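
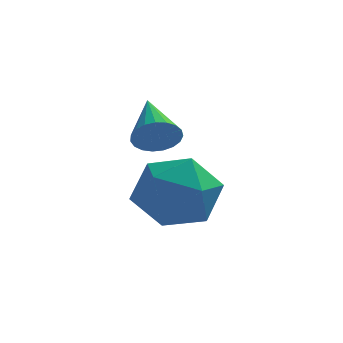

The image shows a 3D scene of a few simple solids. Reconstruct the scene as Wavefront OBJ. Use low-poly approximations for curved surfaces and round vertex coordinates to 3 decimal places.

v -0.746 3.263 -1.425
v -0.162 2.84 -0.575
v -2.198 2.34 -0.885
v -1.614 1.917 -0.035
v -1.878 3 -0.046
v -0.981 3.57 -0.38
v -1.379 1.61 -1.08
v -0.482 2.18 -1.414
v -0.553 1.818 -0.362
v -0.861 2.678 0.277
v -1.499 2.502 -1.737
v -1.807 3.362 -1.098
v -1.504 1.602 1.28
v -1.091 1.523 1.664
v -1.856 2.878 1.92
v -0.977 1.64 1.493
v -0.954 1.751 1.285
v -1.026 1.836 1.076
v -1.181 1.881 0.902
v -1.392 1.877 0.793
v -1.622 1.826 0.769
v -1.832 1.736 0.833
v -1.985 1.623 0.974
v -2.055 1.507 1.168
v -2.03 1.406 1.381
v -1.914 1.34 1.577
v -1.727 1.319 1.721
v -1.502 1.347 1.789
v -1.277 1.419 1.769
f 1 12 6
f 1 6 2
f 1 2 8
f 1 8 11
f 1 11 12
f 2 6 10
f 6 12 5
f 12 11 3
f 11 8 7
f 8 2 9
f 4 10 5
f 4 5 3
f 4 3 7
f 4 7 9
f 4 9 10
f 5 10 6
f 3 5 12
f 7 3 11
f 9 7 8
f 10 9 2
f 14 13 16
f 14 16 15
f 16 13 17
f 16 17 15
f 17 13 18
f 17 18 15
f 18 13 19
f 18 19 15
f 19 13 20
f 19 20 15
f 20 13 21
f 20 21 15
f 21 13 22
f 21 22 15
f 22 13 23
f 22 23 15
f 23 13 24
f 23 24 15
f 24 13 25
f 24 25 15
f 25 13 26
f 25 26 15
f 26 13 27
f 26 27 15
f 27 13 28
f 27 28 15
f 28 13 29
f 28 29 15
f 29 13 14
f 29 14 15



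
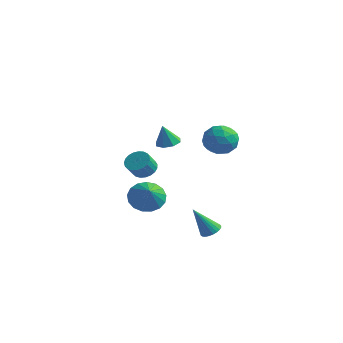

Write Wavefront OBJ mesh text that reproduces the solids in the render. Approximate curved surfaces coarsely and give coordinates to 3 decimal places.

v -3.796 2.603 -0.564
v -3.153 2.374 -0.824
v -3.081 1.707 -0.055
v -3.724 1.937 0.204
v -3.07 2.598 -0.637
v -2.998 1.932 0.132
v -3.112 2.823 -0.438
v -3.04 2.157 0.331
v -3.272 3.01 -0.261
v -3.2 2.344 0.508
v -3.523 3.127 -0.136
v -3.451 2.461 0.633
v -3.821 3.153 -0.085
v -3.749 2.487 0.684
v -4.115 3.084 -0.117
v -4.043 2.418 0.651
v -4.353 2.932 -0.227
v -4.281 2.266 0.542
v -4.496 2.723 -0.395
v -4.424 2.057 0.374
v -4.517 2.493 -0.592
v -4.445 1.827 0.177
v -4.414 2.283 -0.784
v -4.342 1.616 -0.016
v -4.204 2.127 -0.939
v -4.132 1.461 -0.17
v -3.923 2.054 -1.028
v -3.851 1.388 -0.26
v -3.62 2.076 -1.038
v -3.548 1.41 -0.269
v -3.348 2.189 -0.965
v -3.276 1.523 -0.197
v 1.483 2.082 2.807
v 1.858 2.422 3.643
v 2.402 0.798 2.917
v 2.777 1.138 3.753
v 1.846 0.841 3.72
v 1.278 1.635 3.652
v 2.982 1.585 2.908
v 2.414 2.379 2.84
v 2.784 2.115 3.706
v 2.082 1.655 4.208
v 2.178 1.565 2.352
v 1.476 1.105 2.854
v 1.59 2.364 3.215
v 2.67 0.856 3.345
v 2.123 0.681 3.325
v 2.343 0.881 3.817
v 1.249 1.902 3.22
v 1.469 2.102 3.712
v 1.462 1.173 3.757
v 2.791 1.118 2.848
v 3.011 1.318 3.34
v 1.917 2.339 2.743
v 2.137 2.539 3.235
v 2.798 2.047 2.803
v 2.355 2.384 3.744
v 2.895 1.63 3.809
v 3.016 1.892 3.312
v 2.682 2.359 3.272
v 1.942 2.114 4.039
v 2.482 1.359 4.104
v 1.935 1.185 4.084
v 1.601 1.651 4.044
v 2.486 1.933 4.076
v 1.778 1.861 2.456
v 2.318 1.106 2.521
v 2.659 1.569 2.516
v 2.325 2.035 2.476
v 1.365 1.59 2.751
v 1.905 0.836 2.816
v 1.578 0.861 3.288
v 1.244 1.328 3.248
v 1.774 1.287 2.484
v 3.339 -0.539 -1.875
v 3.648 -0.149 -1.576
v 2.781 -1.241 -0.385
v 3.45 -0.041 -1.599
v 3.236 -0.008 -1.664
v 3.037 -0.057 -1.761
v 2.885 -0.178 -1.876
v 2.801 -0.355 -1.99
v 2.8 -0.559 -2.087
v 2.88 -0.761 -2.152
v 3.031 -0.928 -2.175
v 3.228 -1.036 -2.152
v 3.443 -1.069 -2.087
v 3.641 -1.021 -1.989
v 3.794 -0.899 -1.875
v 3.877 -0.723 -1.76
v 3.879 -0.518 -1.663
v 3.798 -0.317 -1.599
v -2.057 0.826 -1.579
v -1.28 0.96 -2.21
v -1.203 0.094 -0.681
v -1.259 1.344 -1.917
v -1.421 1.61 -1.546
v -1.729 1.695 -1.184
v -2.112 1.582 -0.911
v -2.482 1.295 -0.792
v -2.756 0.901 -0.853
v -2.869 0.49 -1.081
v -2.796 0.156 -1.422
v -2.554 -0.025 -1.8
v -2.199 -0.011 -2.127
v -1.81 0.195 -2.328
v -1.479 0.546 -2.358
v -2.338 2.806 1.629
v -1.688 3.01 1.74
v -2.442 2.474 2.851
v -2.038 3.398 1.815
v -2.564 3.439 1.782
v -2.957 3.109 1.659
v -2.988 2.601 1.519
v -2.638 2.213 1.443
v -2.113 2.172 1.477
v -1.719 2.502 1.599
f 2 1 5
f 2 5 3
f 3 5 6
f 3 6 4
f 5 1 7
f 5 7 6
f 6 7 8
f 6 8 4
f 7 1 9
f 7 9 8
f 8 9 10
f 8 10 4
f 9 1 11
f 9 11 10
f 10 11 12
f 10 12 4
f 11 1 13
f 11 13 12
f 12 13 14
f 12 14 4
f 13 1 15
f 13 15 14
f 14 15 16
f 14 16 4
f 15 1 17
f 15 17 16
f 16 17 18
f 16 18 4
f 17 1 19
f 17 19 18
f 18 19 20
f 18 20 4
f 19 1 21
f 19 21 20
f 20 21 22
f 20 22 4
f 21 1 23
f 21 23 22
f 22 23 24
f 22 24 4
f 23 1 25
f 23 25 24
f 24 25 26
f 24 26 4
f 25 1 27
f 25 27 26
f 26 27 28
f 26 28 4
f 27 1 29
f 27 29 28
f 28 29 30
f 28 30 4
f 29 1 31
f 29 31 30
f 30 31 32
f 30 32 4
f 31 1 2
f 31 2 32
f 32 2 3
f 32 3 4
f 33 70 49
f 70 44 73
f 49 73 38
f 70 73 49
f 33 49 45
f 49 38 50
f 45 50 34
f 49 50 45
f 33 45 54
f 45 34 55
f 54 55 40
f 45 55 54
f 33 54 66
f 54 40 69
f 66 69 43
f 54 69 66
f 33 66 70
f 66 43 74
f 70 74 44
f 66 74 70
f 34 50 61
f 50 38 64
f 61 64 42
f 50 64 61
f 38 73 51
f 73 44 72
f 51 72 37
f 73 72 51
f 44 74 71
f 74 43 67
f 71 67 35
f 74 67 71
f 43 69 68
f 69 40 56
f 68 56 39
f 69 56 68
f 40 55 60
f 55 34 57
f 60 57 41
f 55 57 60
f 36 62 48
f 62 42 63
f 48 63 37
f 62 63 48
f 36 48 46
f 48 37 47
f 46 47 35
f 48 47 46
f 36 46 53
f 46 35 52
f 53 52 39
f 46 52 53
f 36 53 58
f 53 39 59
f 58 59 41
f 53 59 58
f 36 58 62
f 58 41 65
f 62 65 42
f 58 65 62
f 37 63 51
f 63 42 64
f 51 64 38
f 63 64 51
f 35 47 71
f 47 37 72
f 71 72 44
f 47 72 71
f 39 52 68
f 52 35 67
f 68 67 43
f 52 67 68
f 41 59 60
f 59 39 56
f 60 56 40
f 59 56 60
f 42 65 61
f 65 41 57
f 61 57 34
f 65 57 61
f 76 75 78
f 76 78 77
f 78 75 79
f 78 79 77
f 79 75 80
f 79 80 77
f 80 75 81
f 80 81 77
f 81 75 82
f 81 82 77
f 82 75 83
f 82 83 77
f 83 75 84
f 83 84 77
f 84 75 85
f 84 85 77
f 85 75 86
f 85 86 77
f 86 75 87
f 86 87 77
f 87 75 88
f 87 88 77
f 88 75 89
f 88 89 77
f 89 75 90
f 89 90 77
f 90 75 91
f 90 91 77
f 91 75 92
f 91 92 77
f 92 75 76
f 92 76 77
f 94 93 96
f 94 96 95
f 96 93 97
f 96 97 95
f 97 93 98
f 97 98 95
f 98 93 99
f 98 99 95
f 99 93 100
f 99 100 95
f 100 93 101
f 100 101 95
f 101 93 102
f 101 102 95
f 102 93 103
f 102 103 95
f 103 93 104
f 103 104 95
f 104 93 105
f 104 105 95
f 105 93 106
f 105 106 95
f 106 93 107
f 106 107 95
f 107 93 94
f 107 94 95
f 109 108 111
f 109 111 110
f 111 108 112
f 111 112 110
f 112 108 113
f 112 113 110
f 113 108 114
f 113 114 110
f 114 108 115
f 114 115 110
f 115 108 116
f 115 116 110
f 116 108 117
f 116 117 110
f 117 108 109
f 117 109 110



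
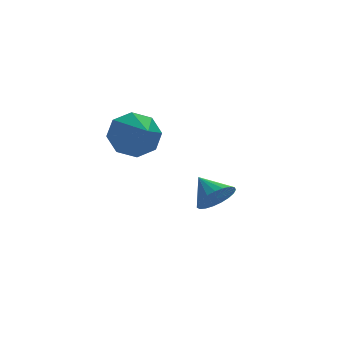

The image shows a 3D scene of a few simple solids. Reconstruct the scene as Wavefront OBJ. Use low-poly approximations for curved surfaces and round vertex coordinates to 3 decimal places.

v -3.268 -1.586 1.177
v -2.564 -1.923 0.46
v -3.272 -3.054 1.863
v -2.21 -1.615 1.122
v -2.476 -1.29 1.816
v -3.206 -1.139 2.136
v -3.972 -1.249 1.894
v -4.326 -1.557 1.233
v -4.06 -1.882 0.538
v -3.33 -2.033 0.218
v 0.709 0.241 -3.385
v 1.156 0.794 -3.92
v 0.371 1.259 -2.615
v 0.818 0.796 -4.072
v 0.461 0.702 -4.104
v 0.147 0.529 -4.012
v -0.069 0.306 -3.812
v -0.151 0.071 -3.538
v -0.085 -0.134 -3.237
v 0.119 -0.274 -2.961
v 0.425 -0.325 -2.759
v 0.78 -0.279 -2.665
v 1.122 -0.142 -2.696
v 1.393 0.06 -2.845
v 1.546 0.294 -3.088
v 1.554 0.519 -3.382
v 1.416 0.696 -3.676
f 2 1 4
f 2 4 3
f 4 1 5
f 4 5 3
f 5 1 6
f 5 6 3
f 6 1 7
f 6 7 3
f 7 1 8
f 7 8 3
f 8 1 9
f 8 9 3
f 9 1 10
f 9 10 3
f 10 1 2
f 10 2 3
f 12 11 14
f 12 14 13
f 14 11 15
f 14 15 13
f 15 11 16
f 15 16 13
f 16 11 17
f 16 17 13
f 17 11 18
f 17 18 13
f 18 11 19
f 18 19 13
f 19 11 20
f 19 20 13
f 20 11 21
f 20 21 13
f 21 11 22
f 21 22 13
f 22 11 23
f 22 23 13
f 23 11 24
f 23 24 13
f 24 11 25
f 24 25 13
f 25 11 26
f 25 26 13
f 26 11 27
f 26 27 13
f 27 11 12
f 27 12 13



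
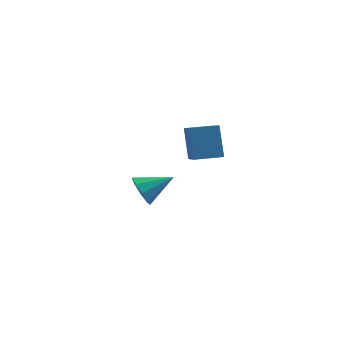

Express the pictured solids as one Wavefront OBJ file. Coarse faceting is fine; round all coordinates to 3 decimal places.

v -3.669 -0.147 -3.683
v -3.207 -0.408 -4.334
v -2.371 0.387 -2.977
v -3.381 0.132 -4.421
v -3.69 0.542 -4.163
v -3.989 0.63 -3.68
v -4.138 0.354 -3.199
v -4.067 -0.156 -2.944
v -3.81 -0.662 -3.034
v -3.486 -0.926 -3.429
v -3.248 -0.826 -3.942
v -0.368 -4.696 0.973
v -0.695 -4.065 2.373
v -0.927 -3.198 0.168
v -1.255 -2.567 1.569
v 0.735 -4.253 1.031
v 0.407 -3.622 2.432
v 0.175 -2.755 0.227
v -0.152 -2.124 1.627
f 2 1 4
f 2 4 3
f 4 1 5
f 4 5 3
f 5 1 6
f 5 6 3
f 6 1 7
f 6 7 3
f 7 1 8
f 7 8 3
f 8 1 9
f 8 9 3
f 9 1 10
f 9 10 3
f 10 1 11
f 10 11 3
f 11 1 2
f 11 2 3
f 13 15 12
f 16 13 12
f 12 15 14
f 14 16 12
f 13 19 15
f 17 13 16
f 17 19 13
f 15 19 14
f 18 16 14
f 14 19 18
f 18 17 16
f 19 17 18



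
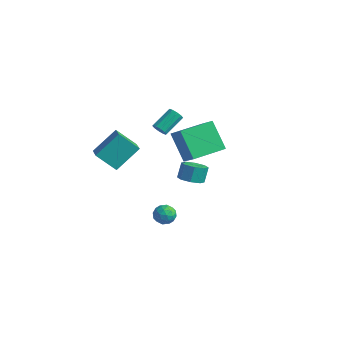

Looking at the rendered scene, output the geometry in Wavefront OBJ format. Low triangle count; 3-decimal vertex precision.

v 0.194 -1.622 1.901
v -1.098 -1.397 3.555
v 0.715 0.47 2.023
v -0.576 0.696 3.677
v 1.316 -1.956 2.823
v 0.025 -1.73 4.477
v 1.838 0.137 2.945
v 0.546 0.362 4.599
v 0.128 -2.741 -2.214
v 0.795 -3.05 -2.264
v -0.175 -3.53 -1.376
v 0.492 -3.839 -1.426
v 0.419 -3.164 -1.14
v 0.606 -2.677 -1.659
v 0.014 -3.903 -1.981
v 0.201 -3.416 -2.5
v 0.724 -3.768 -2.12
v 0.974 -3.311 -1.6
v -0.354 -3.269 -2.04
v -0.104 -2.812 -1.52
v 0.488 -2.826 -2.313
v 0.132 -3.754 -1.327
v 0.089 -3.357 -1.159
v 0.481 -3.539 -1.188
v 0.377 -2.607 -1.957
v 0.769 -2.788 -1.986
v 0.548 -2.856 -1.325
v -0.149 -3.792 -1.654
v 0.243 -3.973 -1.683
v 0.139 -3.041 -2.452
v 0.531 -3.223 -2.481
v 0.072 -3.724 -2.315
v 0.838 -3.43 -2.258
v 0.66 -3.894 -1.765
v 0.379 -3.932 -2.091
v 0.489 -3.645 -2.396
v 0.985 -3.161 -1.952
v 0.807 -3.625 -1.459
v 0.765 -3.229 -1.291
v 0.875 -2.942 -1.596
v 0.944 -3.584 -1.868
v -0.187 -2.955 -2.181
v -0.365 -3.419 -1.688
v -0.255 -3.638 -2.044
v -0.145 -3.351 -2.349
v -0.04 -2.686 -1.875
v -0.218 -3.15 -1.382
v 0.131 -2.935 -1.244
v 0.241 -2.648 -1.549
v -0.324 -2.996 -1.772
v -3.889 3.125 -4.202
v -3.225 3.646 -4.367
v -3.367 4.157 -3.323
v -4.031 3.635 -3.158
v -3.8 3.898 -4.568
v -3.941 4.408 -3.524
v -4.426 3.697 -4.554
v -4.568 4.207 -3.511
v -4.738 3.16 -4.334
v -4.88 3.671 -3.291
v -4.553 2.603 -4.037
v -4.695 3.114 -2.993
v -3.979 2.352 -3.836
v -4.12 2.862 -2.792
v -3.352 2.553 -3.849
v -3.494 3.063 -2.806
v -3.04 3.089 -4.069
v -3.182 3.6 -3.026
v -3.081 -5.465 2.693
v -2.687 -3.996 3.991
v -4.338 -4.526 2.012
v -3.944 -3.057 3.311
v -2.036 -4.823 1.649
v -1.642 -3.354 2.948
v -3.293 -3.884 0.969
v -2.899 -2.415 2.267
v -2.386 -1.038 3.093
v -2.097 -0.809 2.712
v -2.046 0.508 3.547
v -2.334 0.278 3.927
v -2.413 -0.754 2.646
v -2.362 0.563 3.481
v -2.719 -0.809 2.751
v -2.668 0.508 3.585
v -2.897 -0.951 2.986
v -2.846 0.366 3.821
v -2.88 -1.126 3.262
v -2.829 0.191 4.097
v -2.674 -1.268 3.473
v -2.623 0.049 4.308
v -2.358 -1.323 3.539
v -2.307 -0.006 4.374
v -2.052 -1.268 3.435
v -2.001 0.049 4.269
v -1.874 -1.126 3.199
v -1.823 0.191 4.034
v -1.891 -0.951 2.923
v -1.84 0.366 3.758
f 2 4 1
f 5 2 1
f 1 4 3
f 3 5 1
f 2 8 4
f 6 2 5
f 6 8 2
f 4 8 3
f 7 5 3
f 3 8 7
f 7 6 5
f 8 6 7
f 9 46 25
f 46 20 49
f 25 49 14
f 46 49 25
f 9 25 21
f 25 14 26
f 21 26 10
f 25 26 21
f 9 21 30
f 21 10 31
f 30 31 16
f 21 31 30
f 9 30 42
f 30 16 45
f 42 45 19
f 30 45 42
f 9 42 46
f 42 19 50
f 46 50 20
f 42 50 46
f 10 26 37
f 26 14 40
f 37 40 18
f 26 40 37
f 14 49 27
f 49 20 48
f 27 48 13
f 49 48 27
f 20 50 47
f 50 19 43
f 47 43 11
f 50 43 47
f 19 45 44
f 45 16 32
f 44 32 15
f 45 32 44
f 16 31 36
f 31 10 33
f 36 33 17
f 31 33 36
f 12 38 24
f 38 18 39
f 24 39 13
f 38 39 24
f 12 24 22
f 24 13 23
f 22 23 11
f 24 23 22
f 12 22 29
f 22 11 28
f 29 28 15
f 22 28 29
f 12 29 34
f 29 15 35
f 34 35 17
f 29 35 34
f 12 34 38
f 34 17 41
f 38 41 18
f 34 41 38
f 13 39 27
f 39 18 40
f 27 40 14
f 39 40 27
f 11 23 47
f 23 13 48
f 47 48 20
f 23 48 47
f 15 28 44
f 28 11 43
f 44 43 19
f 28 43 44
f 17 35 36
f 35 15 32
f 36 32 16
f 35 32 36
f 18 41 37
f 41 17 33
f 37 33 10
f 41 33 37
f 52 51 55
f 52 55 53
f 53 55 56
f 53 56 54
f 55 51 57
f 55 57 56
f 56 57 58
f 56 58 54
f 57 51 59
f 57 59 58
f 58 59 60
f 58 60 54
f 59 51 61
f 59 61 60
f 60 61 62
f 60 62 54
f 61 51 63
f 61 63 62
f 62 63 64
f 62 64 54
f 63 51 65
f 63 65 64
f 64 65 66
f 64 66 54
f 65 51 67
f 65 67 66
f 66 67 68
f 66 68 54
f 67 51 52
f 67 52 68
f 68 52 53
f 68 53 54
f 70 72 69
f 73 70 69
f 69 72 71
f 71 73 69
f 70 76 72
f 74 70 73
f 74 76 70
f 72 76 71
f 75 73 71
f 71 76 75
f 75 74 73
f 76 74 75
f 78 77 81
f 78 81 79
f 79 81 82
f 79 82 80
f 81 77 83
f 81 83 82
f 82 83 84
f 82 84 80
f 83 77 85
f 83 85 84
f 84 85 86
f 84 86 80
f 85 77 87
f 85 87 86
f 86 87 88
f 86 88 80
f 87 77 89
f 87 89 88
f 88 89 90
f 88 90 80
f 89 77 91
f 89 91 90
f 90 91 92
f 90 92 80
f 91 77 93
f 91 93 92
f 92 93 94
f 92 94 80
f 93 77 95
f 93 95 94
f 94 95 96
f 94 96 80
f 95 77 97
f 95 97 96
f 96 97 98
f 96 98 80
f 97 77 78
f 97 78 98
f 98 78 79
f 98 79 80



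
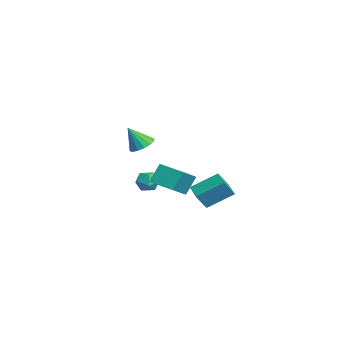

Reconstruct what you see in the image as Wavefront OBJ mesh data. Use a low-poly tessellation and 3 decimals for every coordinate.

v 3.062 3.487 -3.945
v 3.374 2.856 -2.974
v 3.194 4.91 -3.062
v 3.506 4.279 -2.091
v 4.034 3.561 -4.209
v 4.346 2.93 -3.238
v 4.166 4.984 -3.326
v 4.478 4.353 -2.355
v 1.132 1.945 -3.741
v 2.537 0.949 -2.743
v 0.81 2.557 -2.676
v 2.215 1.561 -1.678
v 2.065 2.959 -4.042
v 3.47 1.963 -3.044
v 1.743 3.571 -2.977
v 3.148 2.575 -1.979
v -3.472 1.846 -2.519
v -3.059 1.244 -2.822
v -3.628 1.094 -1.241
v -2.78 1.486 -2.646
v -2.687 1.824 -2.435
v -2.804 2.168 -2.247
v -3.1 2.425 -2.132
v -3.495 2.528 -2.12
v -3.885 2.447 -2.215
v -4.164 2.205 -2.392
v -4.257 1.867 -2.602
v -4.14 1.523 -2.79
v -3.844 1.266 -2.905
v -3.448 1.164 -2.917
v -0.35 1.802 -3.34
v 0.263 1.974 -3.688
v -0.463 0.846 -4.012
v 0.15 1.018 -4.36
v 0.174 0.804 -3.667
v 0.244 1.395 -3.252
v -0.444 1.425 -4.448
v -0.374 2.016 -4.033
v 0.205 1.741 -4.373
v 0.587 1.357 -3.89
v -0.787 1.463 -3.81
v -0.405 1.079 -3.327
f 2 4 1
f 5 2 1
f 1 4 3
f 3 5 1
f 2 8 4
f 6 2 5
f 6 8 2
f 4 8 3
f 7 5 3
f 3 8 7
f 7 6 5
f 8 6 7
f 10 12 9
f 13 10 9
f 9 12 11
f 11 13 9
f 10 16 12
f 14 10 13
f 14 16 10
f 12 16 11
f 15 13 11
f 11 16 15
f 15 14 13
f 16 14 15
f 18 17 20
f 18 20 19
f 20 17 21
f 20 21 19
f 21 17 22
f 21 22 19
f 22 17 23
f 22 23 19
f 23 17 24
f 23 24 19
f 24 17 25
f 24 25 19
f 25 17 26
f 25 26 19
f 26 17 27
f 26 27 19
f 27 17 28
f 27 28 19
f 28 17 29
f 28 29 19
f 29 17 30
f 29 30 19
f 30 17 18
f 30 18 19
f 31 42 36
f 31 36 32
f 31 32 38
f 31 38 41
f 31 41 42
f 32 36 40
f 36 42 35
f 42 41 33
f 41 38 37
f 38 32 39
f 34 40 35
f 34 35 33
f 34 33 37
f 34 37 39
f 34 39 40
f 35 40 36
f 33 35 42
f 37 33 41
f 39 37 38
f 40 39 32



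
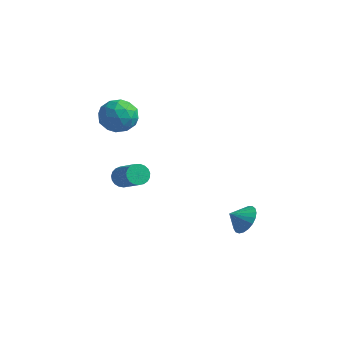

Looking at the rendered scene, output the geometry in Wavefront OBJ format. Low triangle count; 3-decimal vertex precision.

v -3.601 -0.709 2.82
v -2.876 -1.536 3.238
v -4.744 -2.064 2.122
v -4.019 -2.891 2.54
v -4.649 -2.231 3.283
v -3.943 -1.394 3.715
v -3.677 -2.206 1.645
v -2.971 -1.369 2.077
v -2.922 -2.462 2.512
v -3.523 -2.477 3.525
v -4.097 -1.123 1.835
v -4.698 -1.138 2.848
v -3.138 -1.004 3.091
v -4.482 -2.596 2.269
v -4.853 -2.208 2.706
v -4.426 -2.695 2.952
v -3.765 -0.92 3.371
v -3.339 -1.406 3.617
v -4.381 -1.814 3.643
v -4.281 -2.194 1.743
v -3.855 -2.68 1.989
v -3.194 -0.905 2.408
v -2.767 -1.392 2.654
v -3.239 -1.786 1.717
v -2.739 -2.034 2.909
v -3.411 -2.831 2.499
v -3.21 -2.428 1.973
v -2.795 -1.936 2.227
v -3.092 -2.043 3.505
v -3.764 -2.84 3.094
v -4.135 -2.451 3.531
v -3.72 -1.959 3.785
v -3.12 -2.587 3.078
v -3.856 -0.76 2.266
v -4.528 -1.557 1.855
v -3.9 -1.641 1.575
v -3.485 -1.149 1.829
v -4.209 -0.769 2.861
v -4.881 -1.566 2.451
v -4.825 -1.664 3.133
v -4.41 -1.172 3.387
v -4.5 -1.013 2.282
v -3.428 -1.938 -1.884
v -3.024 -1.454 -2.212
v -1.529 -2.019 -1.203
v -1.932 -2.502 -0.876
v -3.124 -1.303 -1.979
v -1.629 -1.867 -0.97
v -3.276 -1.261 -1.73
v -1.781 -1.826 -0.721
v -3.455 -1.337 -1.507
v -1.96 -1.901 -0.499
v -3.629 -1.516 -1.35
v -2.134 -2.08 -0.341
v -3.768 -1.768 -1.285
v -2.273 -2.333 -0.276
v -3.848 -2.05 -1.324
v -2.353 -2.614 -0.315
v -3.856 -2.312 -1.459
v -2.361 -2.876 -0.45
v -3.789 -2.509 -1.668
v -2.294 -3.074 -0.659
v -3.66 -2.608 -1.915
v -2.165 -3.172 -0.906
v -3.491 -2.591 -2.156
v -1.996 -3.155 -1.147
v -3.311 -2.461 -2.35
v -1.815 -3.025 -1.341
v -3.151 -2.24 -2.464
v -1.655 -2.804 -1.455
v -3.038 -1.967 -2.478
v -1.543 -2.532 -1.469
v -2.994 -1.689 -2.389
v -1.498 -2.254 -1.38
v 3.211 0.085 -3.77
v 3.859 0.209 -3.046
v 2.669 -0.585 -3.17
v 3.586 0.501 -2.966
v 3.248 0.721 -3.026
v 2.904 0.831 -3.214
v 2.613 0.812 -3.499
v 2.425 0.667 -3.83
v 2.373 0.422 -4.151
v 2.466 0.118 -4.406
v 2.688 -0.192 -4.551
v 3 -0.454 -4.561
v 3.349 -0.622 -4.434
v 3.674 -0.669 -4.193
v 3.918 -0.585 -3.878
v 4.041 -0.385 -3.545
v 4.02 -0.104 -3.25
f 1 38 17
f 38 12 41
f 17 41 6
f 38 41 17
f 1 17 13
f 17 6 18
f 13 18 2
f 17 18 13
f 1 13 22
f 13 2 23
f 22 23 8
f 13 23 22
f 1 22 34
f 22 8 37
f 34 37 11
f 22 37 34
f 1 34 38
f 34 11 42
f 38 42 12
f 34 42 38
f 2 18 29
f 18 6 32
f 29 32 10
f 18 32 29
f 6 41 19
f 41 12 40
f 19 40 5
f 41 40 19
f 12 42 39
f 42 11 35
f 39 35 3
f 42 35 39
f 11 37 36
f 37 8 24
f 36 24 7
f 37 24 36
f 8 23 28
f 23 2 25
f 28 25 9
f 23 25 28
f 4 30 16
f 30 10 31
f 16 31 5
f 30 31 16
f 4 16 14
f 16 5 15
f 14 15 3
f 16 15 14
f 4 14 21
f 14 3 20
f 21 20 7
f 14 20 21
f 4 21 26
f 21 7 27
f 26 27 9
f 21 27 26
f 4 26 30
f 26 9 33
f 30 33 10
f 26 33 30
f 5 31 19
f 31 10 32
f 19 32 6
f 31 32 19
f 3 15 39
f 15 5 40
f 39 40 12
f 15 40 39
f 7 20 36
f 20 3 35
f 36 35 11
f 20 35 36
f 9 27 28
f 27 7 24
f 28 24 8
f 27 24 28
f 10 33 29
f 33 9 25
f 29 25 2
f 33 25 29
f 44 43 47
f 44 47 45
f 45 47 48
f 45 48 46
f 47 43 49
f 47 49 48
f 48 49 50
f 48 50 46
f 49 43 51
f 49 51 50
f 50 51 52
f 50 52 46
f 51 43 53
f 51 53 52
f 52 53 54
f 52 54 46
f 53 43 55
f 53 55 54
f 54 55 56
f 54 56 46
f 55 43 57
f 55 57 56
f 56 57 58
f 56 58 46
f 57 43 59
f 57 59 58
f 58 59 60
f 58 60 46
f 59 43 61
f 59 61 60
f 60 61 62
f 60 62 46
f 61 43 63
f 61 63 62
f 62 63 64
f 62 64 46
f 63 43 65
f 63 65 64
f 64 65 66
f 64 66 46
f 65 43 67
f 65 67 66
f 66 67 68
f 66 68 46
f 67 43 69
f 67 69 68
f 68 69 70
f 68 70 46
f 69 43 71
f 69 71 70
f 70 71 72
f 70 72 46
f 71 43 73
f 71 73 72
f 72 73 74
f 72 74 46
f 73 43 44
f 73 44 74
f 74 44 45
f 74 45 46
f 76 75 78
f 76 78 77
f 78 75 79
f 78 79 77
f 79 75 80
f 79 80 77
f 80 75 81
f 80 81 77
f 81 75 82
f 81 82 77
f 82 75 83
f 82 83 77
f 83 75 84
f 83 84 77
f 84 75 85
f 84 85 77
f 85 75 86
f 85 86 77
f 86 75 87
f 86 87 77
f 87 75 88
f 87 88 77
f 88 75 89
f 88 89 77
f 89 75 90
f 89 90 77
f 90 75 91
f 90 91 77
f 91 75 76
f 91 76 77



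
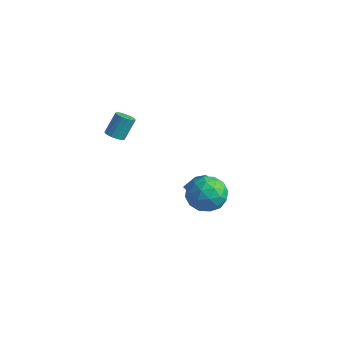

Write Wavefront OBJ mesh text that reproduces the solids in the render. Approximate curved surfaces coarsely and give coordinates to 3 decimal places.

v 0.771 3.413 -3.649
v -0.111 3.145 -2.804
v 0.812 4.238 -3.344
v -0.07 3.97 -2.5
v 1.91 2.97 -2.6
v 1.028 2.702 -1.756
v 1.951 3.795 -2.296
v 1.069 3.527 -1.451
v 1.538 2.784 -0.864
v 2.583 3.105 -0.91
v 1.877 1.515 -2.05
v 2.922 1.836 -2.096
v 2.536 1.359 -1.191
v 2.326 2.143 -0.458
v 2.134 2.477 -2.502
v 1.924 3.261 -1.769
v 2.95 2.916 -1.922
v 3.199 2.225 -1.112
v 1.261 2.395 -1.848
v 1.51 1.704 -1.038
v 2.031 3.056 -0.783
v 2.429 1.564 -2.177
v 2.203 1.284 -1.645
v 2.816 1.473 -1.672
v 1.88 2.49 -0.517
v 2.494 2.68 -0.544
v 2.466 1.653 -0.709
v 1.966 1.94 -2.416
v 2.58 2.13 -2.443
v 1.644 3.147 -1.288
v 2.257 3.336 -1.315
v 1.994 2.967 -2.251
v 2.861 3.134 -1.405
v 3.06 2.388 -2.102
v 2.597 2.764 -2.341
v 2.474 3.225 -1.91
v 3.007 2.728 -0.929
v 3.206 1.982 -1.626
v 2.979 1.701 -1.094
v 2.856 2.162 -0.663
v 3.223 2.616 -1.524
v 1.254 2.638 -1.334
v 1.453 1.892 -2.031
v 1.604 2.458 -2.297
v 1.481 2.919 -1.866
v 1.4 2.232 -0.858
v 1.599 1.486 -1.555
v 1.986 1.395 -1.05
v 1.863 1.856 -0.619
v 1.237 2.004 -1.436
v -0.686 -0.86 2.952
v -0.292 -1.139 3.115
v -0.24 -0.459 4.151
v -0.634 -0.18 3.988
v -0.191 -0.971 3
v -0.139 -0.292 4.036
v -0.188 -0.782 2.876
v -0.136 -0.102 3.912
v -0.284 -0.607 2.766
v -0.232 0.072 3.802
v -0.459 -0.483 2.694
v -0.407 0.196 3.73
v -0.68 -0.434 2.672
v -0.628 0.246 3.708
v -0.901 -0.468 2.706
v -0.849 0.211 3.742
v -1.08 -0.581 2.789
v -1.028 0.099 3.825
v -1.181 -0.748 2.904
v -1.129 -0.069 3.94
v -1.184 -0.938 3.028
v -1.132 -0.258 4.064
v -1.088 -1.112 3.138
v -1.036 -0.433 4.174
v -0.913 -1.236 3.21
v -0.861 -0.557 4.246
v -0.692 -1.286 3.232
v -0.64 -0.606 4.268
v -0.471 -1.251 3.198
v -0.419 -0.572 4.234
f 2 4 1
f 5 2 1
f 1 4 3
f 3 5 1
f 2 8 4
f 6 2 5
f 6 8 2
f 4 8 3
f 7 5 3
f 3 8 7
f 7 6 5
f 8 6 7
f 9 46 25
f 46 20 49
f 25 49 14
f 46 49 25
f 9 25 21
f 25 14 26
f 21 26 10
f 25 26 21
f 9 21 30
f 21 10 31
f 30 31 16
f 21 31 30
f 9 30 42
f 30 16 45
f 42 45 19
f 30 45 42
f 9 42 46
f 42 19 50
f 46 50 20
f 42 50 46
f 10 26 37
f 26 14 40
f 37 40 18
f 26 40 37
f 14 49 27
f 49 20 48
f 27 48 13
f 49 48 27
f 20 50 47
f 50 19 43
f 47 43 11
f 50 43 47
f 19 45 44
f 45 16 32
f 44 32 15
f 45 32 44
f 16 31 36
f 31 10 33
f 36 33 17
f 31 33 36
f 12 38 24
f 38 18 39
f 24 39 13
f 38 39 24
f 12 24 22
f 24 13 23
f 22 23 11
f 24 23 22
f 12 22 29
f 22 11 28
f 29 28 15
f 22 28 29
f 12 29 34
f 29 15 35
f 34 35 17
f 29 35 34
f 12 34 38
f 34 17 41
f 38 41 18
f 34 41 38
f 13 39 27
f 39 18 40
f 27 40 14
f 39 40 27
f 11 23 47
f 23 13 48
f 47 48 20
f 23 48 47
f 15 28 44
f 28 11 43
f 44 43 19
f 28 43 44
f 17 35 36
f 35 15 32
f 36 32 16
f 35 32 36
f 18 41 37
f 41 17 33
f 37 33 10
f 41 33 37
f 52 51 55
f 52 55 53
f 53 55 56
f 53 56 54
f 55 51 57
f 55 57 56
f 56 57 58
f 56 58 54
f 57 51 59
f 57 59 58
f 58 59 60
f 58 60 54
f 59 51 61
f 59 61 60
f 60 61 62
f 60 62 54
f 61 51 63
f 61 63 62
f 62 63 64
f 62 64 54
f 63 51 65
f 63 65 64
f 64 65 66
f 64 66 54
f 65 51 67
f 65 67 66
f 66 67 68
f 66 68 54
f 67 51 69
f 67 69 68
f 68 69 70
f 68 70 54
f 69 51 71
f 69 71 70
f 70 71 72
f 70 72 54
f 71 51 73
f 71 73 72
f 72 73 74
f 72 74 54
f 73 51 75
f 73 75 74
f 74 75 76
f 74 76 54
f 75 51 77
f 75 77 76
f 76 77 78
f 76 78 54
f 77 51 79
f 77 79 78
f 78 79 80
f 78 80 54
f 79 51 52
f 79 52 80
f 80 52 53
f 80 53 54



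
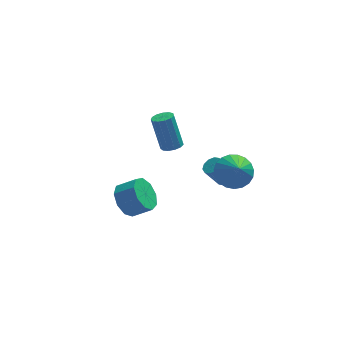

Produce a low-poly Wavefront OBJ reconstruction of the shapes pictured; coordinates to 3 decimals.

v -0.906 3.322 -1.279
v -0.32 3.517 -1.219
v -0.729 4.173 0.658
v -1.314 3.978 0.599
v -0.5 3.785 -1.352
v -0.909 4.441 0.525
v -0.809 3.907 -1.462
v -1.217 4.562 0.416
v -1.148 3.842 -1.513
v -1.557 4.498 0.364
v -1.411 3.613 -1.49
v -1.819 4.269 0.387
v -1.513 3.291 -1.4
v -1.921 3.947 0.477
v -1.422 2.979 -1.271
v -1.831 3.635 0.606
v -1.168 2.776 -1.145
v -1.576 3.432 0.732
v -0.83 2.747 -1.061
v -1.238 3.402 0.816
v -0.516 2.9 -1.046
v -0.925 3.555 0.831
v -0.326 3.187 -1.105
v -0.735 3.842 0.772
v 1.223 -2.992 2.332
v 1.882 -2.388 2.758
v 1.337 -3.848 3.368
v 1.527 -2.249 2.912
v 1.119 -2.238 2.965
v 0.729 -2.358 2.91
v 0.424 -2.587 2.754
v 0.258 -2.886 2.525
v 0.258 -3.203 2.263
v 0.426 -3.484 2.012
v 0.731 -3.679 1.817
v 1.121 -3.756 1.711
v 1.529 -3.701 1.712
v 1.884 -3.522 1.82
v 2.125 -3.253 2.017
v 2.21 -2.938 2.268
v 2.124 -2.632 2.53
v -3.934 -2.04 -0.206
v -3.404 -2.201 -1.015
v -2.457 -2.46 -0.343
v -2.986 -2.3 0.466
v -3.357 -1.557 -0.833
v -2.409 -1.816 -0.162
v -3.579 -1.14 -0.358
v -2.631 -1.399 0.313
v -3.967 -1.144 0.188
v -3.02 -1.403 0.86
v -4.34 -1.567 0.55
v -3.392 -1.827 1.222
v -4.523 -2.212 0.559
v -3.575 -2.472 1.23
v -4.43 -2.777 0.209
v -3.482 -3.036 0.881
v -4.105 -2.997 -0.334
v -3.157 -3.256 0.337
v -3.7 -2.769 -0.818
v -2.752 -3.029 -0.146
v 1.81 2.405 -3.434
v 2.296 2.331 -3.108
v 1.536 2.321 -1.98
v 1.05 2.395 -2.306
v 2.237 2.689 -3.144
v 1.478 2.679 -2.016
v 2.016 2.939 -3.291
v 1.257 2.929 -2.162
v 1.716 2.984 -3.493
v 0.956 2.975 -2.364
v 1.451 2.809 -3.672
v 0.692 2.799 -2.544
v 1.324 2.479 -3.76
v 0.564 2.469 -2.632
v 1.382 2.121 -3.724
v 0.623 2.111 -2.596
v 1.603 1.871 -3.578
v 0.844 1.861 -2.449
v 1.904 1.825 -3.376
v 1.144 1.816 -2.247
v 2.168 2.001 -3.196
v 1.409 1.991 -2.068
f 2 1 5
f 2 5 3
f 3 5 6
f 3 6 4
f 5 1 7
f 5 7 6
f 6 7 8
f 6 8 4
f 7 1 9
f 7 9 8
f 8 9 10
f 8 10 4
f 9 1 11
f 9 11 10
f 10 11 12
f 10 12 4
f 11 1 13
f 11 13 12
f 12 13 14
f 12 14 4
f 13 1 15
f 13 15 14
f 14 15 16
f 14 16 4
f 15 1 17
f 15 17 16
f 16 17 18
f 16 18 4
f 17 1 19
f 17 19 18
f 18 19 20
f 18 20 4
f 19 1 21
f 19 21 20
f 20 21 22
f 20 22 4
f 21 1 23
f 21 23 22
f 22 23 24
f 22 24 4
f 23 1 2
f 23 2 24
f 24 2 3
f 24 3 4
f 26 25 28
f 26 28 27
f 28 25 29
f 28 29 27
f 29 25 30
f 29 30 27
f 30 25 31
f 30 31 27
f 31 25 32
f 31 32 27
f 32 25 33
f 32 33 27
f 33 25 34
f 33 34 27
f 34 25 35
f 34 35 27
f 35 25 36
f 35 36 27
f 36 25 37
f 36 37 27
f 37 25 38
f 37 38 27
f 38 25 39
f 38 39 27
f 39 25 40
f 39 40 27
f 40 25 41
f 40 41 27
f 41 25 26
f 41 26 27
f 43 42 46
f 43 46 44
f 44 46 47
f 44 47 45
f 46 42 48
f 46 48 47
f 47 48 49
f 47 49 45
f 48 42 50
f 48 50 49
f 49 50 51
f 49 51 45
f 50 42 52
f 50 52 51
f 51 52 53
f 51 53 45
f 52 42 54
f 52 54 53
f 53 54 55
f 53 55 45
f 54 42 56
f 54 56 55
f 55 56 57
f 55 57 45
f 56 42 58
f 56 58 57
f 57 58 59
f 57 59 45
f 58 42 60
f 58 60 59
f 59 60 61
f 59 61 45
f 60 42 43
f 60 43 61
f 61 43 44
f 61 44 45
f 63 62 66
f 63 66 64
f 64 66 67
f 64 67 65
f 66 62 68
f 66 68 67
f 67 68 69
f 67 69 65
f 68 62 70
f 68 70 69
f 69 70 71
f 69 71 65
f 70 62 72
f 70 72 71
f 71 72 73
f 71 73 65
f 72 62 74
f 72 74 73
f 73 74 75
f 73 75 65
f 74 62 76
f 74 76 75
f 75 76 77
f 75 77 65
f 76 62 78
f 76 78 77
f 77 78 79
f 77 79 65
f 78 62 80
f 78 80 79
f 79 80 81
f 79 81 65
f 80 62 82
f 80 82 81
f 81 82 83
f 81 83 65
f 82 62 63
f 82 63 83
f 83 63 64
f 83 64 65



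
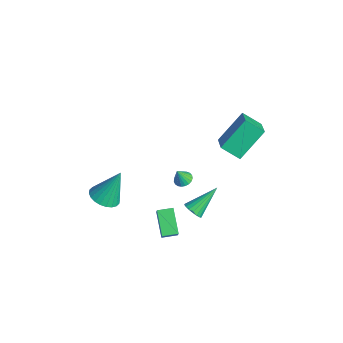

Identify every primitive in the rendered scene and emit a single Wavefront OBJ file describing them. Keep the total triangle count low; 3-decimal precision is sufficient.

v 0.471 -0.813 -3.181
v -0.814 -0.57 -2.26
v 0.677 0.041 -3.118
v -0.608 0.283 -2.197
v 1.128 -1.043 -2.203
v -0.157 -0.801 -1.282
v 1.334 -0.19 -2.14
v 0.049 0.053 -1.219
v -0.707 1.52 -2.99
v -0.128 1.471 -2.776
v -1.013 3.08 -1.81
v -0.099 1.641 -2.992
v -0.191 1.786 -3.208
v -0.385 1.879 -3.381
v -0.643 1.9 -3.476
v -0.914 1.847 -3.475
v -1.144 1.728 -3.378
v -1.287 1.569 -3.205
v -1.316 1.4 -2.989
v -1.224 1.254 -2.773
v -1.029 1.162 -2.6
v -0.771 1.14 -2.505
v -0.501 1.194 -2.506
v -0.271 1.312 -2.602
v -0.594 2.887 3.147
v -0.921 4.414 4.611
v 0.065 3.701 2.446
v -0.262 5.228 3.909
v 0.622 2.492 3.831
v 0.295 4.019 5.294
v 1.281 3.306 3.129
v 0.954 4.833 4.593
v -3.303 2.062 -2.933
v -3.032 2.51 -2.762
v -3.277 1.678 -1.967
v -3.25 2.571 -2.732
v -3.478 2.545 -2.736
v -3.674 2.435 -2.775
v -3.807 2.261 -2.84
v -3.853 2.053 -2.922
v -3.803 1.846 -3.006
v -3.667 1.676 -3.077
v -3.468 1.573 -3.123
v -3.24 1.555 -3.137
v -3.023 1.625 -3.115
v -2.855 1.77 -3.061
v -2.764 1.966 -2.986
v -2.766 2.178 -2.901
v -2.861 2.37 -2.822
v -2.52 -2.88 -1.575
v -1.723 -2.5 -1.796
v -2.44 -1.94 0.335
v -1.952 -2.252 -1.908
v -2.267 -2.1 -1.969
v -2.62 -2.067 -1.971
v -2.958 -2.157 -1.912
v -3.23 -2.358 -1.802
v -3.394 -2.638 -1.657
v -3.424 -2.955 -1.5
v -3.317 -3.26 -1.354
v -3.089 -3.508 -1.242
v -2.774 -3.66 -1.18
v -2.421 -3.693 -1.179
v -2.082 -3.603 -1.238
v -1.811 -3.402 -1.348
v -1.647 -3.122 -1.492
v -1.616 -2.806 -1.65
f 2 4 1
f 5 2 1
f 1 4 3
f 3 5 1
f 2 8 4
f 6 2 5
f 6 8 2
f 4 8 3
f 7 5 3
f 3 8 7
f 7 6 5
f 8 6 7
f 10 9 12
f 10 12 11
f 12 9 13
f 12 13 11
f 13 9 14
f 13 14 11
f 14 9 15
f 14 15 11
f 15 9 16
f 15 16 11
f 16 9 17
f 16 17 11
f 17 9 18
f 17 18 11
f 18 9 19
f 18 19 11
f 19 9 20
f 19 20 11
f 20 9 21
f 20 21 11
f 21 9 22
f 21 22 11
f 22 9 23
f 22 23 11
f 23 9 24
f 23 24 11
f 24 9 10
f 24 10 11
f 26 28 25
f 29 26 25
f 25 28 27
f 27 29 25
f 26 32 28
f 30 26 29
f 30 32 26
f 28 32 27
f 31 29 27
f 27 32 31
f 31 30 29
f 32 30 31
f 34 33 36
f 34 36 35
f 36 33 37
f 36 37 35
f 37 33 38
f 37 38 35
f 38 33 39
f 38 39 35
f 39 33 40
f 39 40 35
f 40 33 41
f 40 41 35
f 41 33 42
f 41 42 35
f 42 33 43
f 42 43 35
f 43 33 44
f 43 44 35
f 44 33 45
f 44 45 35
f 45 33 46
f 45 46 35
f 46 33 47
f 46 47 35
f 47 33 48
f 47 48 35
f 48 33 49
f 48 49 35
f 49 33 34
f 49 34 35
f 51 50 53
f 51 53 52
f 53 50 54
f 53 54 52
f 54 50 55
f 54 55 52
f 55 50 56
f 55 56 52
f 56 50 57
f 56 57 52
f 57 50 58
f 57 58 52
f 58 50 59
f 58 59 52
f 59 50 60
f 59 60 52
f 60 50 61
f 60 61 52
f 61 50 62
f 61 62 52
f 62 50 63
f 62 63 52
f 63 50 64
f 63 64 52
f 64 50 65
f 64 65 52
f 65 50 66
f 65 66 52
f 66 50 67
f 66 67 52
f 67 50 51
f 67 51 52



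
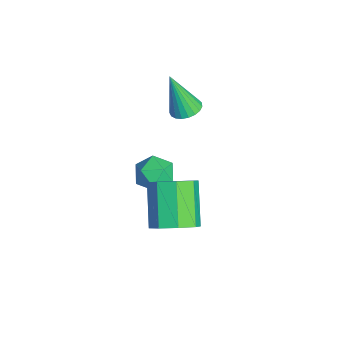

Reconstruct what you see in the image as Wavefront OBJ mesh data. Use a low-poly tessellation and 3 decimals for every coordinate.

v -3.534 -2.131 0.342
v -2.842 -2.13 0.445
v -3.826 -2.749 2.318
v -2.915 -1.858 0.519
v -3.095 -1.633 0.563
v -3.351 -1.495 0.569
v -3.638 -1.466 0.535
v -3.908 -1.552 0.468
v -4.113 -1.739 0.38
v -4.218 -1.993 0.285
v -4.205 -2.271 0.2
v -4.076 -2.525 0.139
v -3.853 -2.711 0.114
v -3.575 -2.796 0.128
v -3.29 -2.766 0.18
v -3.048 -2.627 0.259
v -2.889 -2.402 0.353
v -2.705 -3.171 -2.841
v -2.267 -3.669 -3.515
v -4.033 -3.331 -3.585
v -3.595 -3.829 -4.259
v -3.7 -4.195 -3.393
v -2.878 -4.097 -2.933
v -3.422 -2.903 -4.167
v -2.6 -2.805 -3.707
v -2.71 -3.504 -4.335
v -2.882 -4.302 -3.857
v -3.418 -2.698 -3.243
v -3.59 -3.496 -2.765
v 1.189 -3.332 -2.418
v 1.698 -2.59 -1.937
v 0.16 -2.427 -0.561
v -0.349 -3.168 -1.042
v 1.227 -2.316 -2.496
v -0.31 -2.152 -1.12
v 0.734 -2.636 -3.009
v -0.804 -2.472 -1.633
v 0.507 -3.364 -3.176
v -1.031 -3.201 -1.8
v 0.68 -4.073 -2.899
v -0.858 -3.91 -1.523
v 1.15 -4.348 -2.34
v -0.387 -4.184 -0.964
v 1.644 -4.028 -1.827
v 0.106 -3.864 -0.451
v 1.871 -3.299 -1.66
v 0.333 -3.136 -0.284
f 2 1 4
f 2 4 3
f 4 1 5
f 4 5 3
f 5 1 6
f 5 6 3
f 6 1 7
f 6 7 3
f 7 1 8
f 7 8 3
f 8 1 9
f 8 9 3
f 9 1 10
f 9 10 3
f 10 1 11
f 10 11 3
f 11 1 12
f 11 12 3
f 12 1 13
f 12 13 3
f 13 1 14
f 13 14 3
f 14 1 15
f 14 15 3
f 15 1 16
f 15 16 3
f 16 1 17
f 16 17 3
f 17 1 2
f 17 2 3
f 18 29 23
f 18 23 19
f 18 19 25
f 18 25 28
f 18 28 29
f 19 23 27
f 23 29 22
f 29 28 20
f 28 25 24
f 25 19 26
f 21 27 22
f 21 22 20
f 21 20 24
f 21 24 26
f 21 26 27
f 22 27 23
f 20 22 29
f 24 20 28
f 26 24 25
f 27 26 19
f 31 30 34
f 31 34 32
f 32 34 35
f 32 35 33
f 34 30 36
f 34 36 35
f 35 36 37
f 35 37 33
f 36 30 38
f 36 38 37
f 37 38 39
f 37 39 33
f 38 30 40
f 38 40 39
f 39 40 41
f 39 41 33
f 40 30 42
f 40 42 41
f 41 42 43
f 41 43 33
f 42 30 44
f 42 44 43
f 43 44 45
f 43 45 33
f 44 30 46
f 44 46 45
f 45 46 47
f 45 47 33
f 46 30 31
f 46 31 47
f 47 31 32
f 47 32 33



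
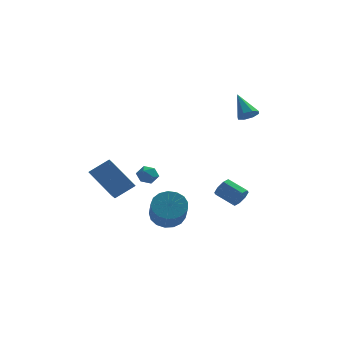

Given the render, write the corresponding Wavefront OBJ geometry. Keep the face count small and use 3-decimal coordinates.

v 3.325 0.628 -4.015
v 3.679 0.673 -3.425
v 2.61 1.337 -2.834
v 2.255 1.292 -3.425
v 3.761 1.087 -3.742
v 2.692 1.751 -3.152
v 3.587 1.233 -4.219
v 2.518 1.896 -3.629
v 3.26 1.024 -4.577
v 2.191 1.687 -3.987
v 2.97 0.583 -4.606
v 1.901 1.247 -4.015
v 2.888 0.169 -4.288
v 1.819 0.833 -3.698
v 3.062 0.024 -3.811
v 1.993 0.687 -3.221
v 3.389 0.233 -3.453
v 2.32 0.896 -2.863
v -0.789 -0.931 -4.608
v 0.223 -0.724 -4.491
v 0.361 -2.142 -3.174
v -0.651 -2.349 -3.292
v 0.002 -0.432 -4.154
v 0.14 -1.85 -2.837
v -0.4 -0.255 -3.92
v -0.262 -1.673 -2.604
v -0.892 -0.232 -3.845
v -0.754 -1.65 -2.528
v -1.36 -0.37 -3.944
v -1.222 -1.788 -2.628
v -1.697 -0.636 -4.195
v -1.559 -2.054 -2.879
v -1.826 -0.97 -4.541
v -1.688 -2.388 -3.225
v -1.718 -1.295 -4.903
v -1.58 -2.713 -3.586
v -1.397 -1.536 -5.197
v -1.259 -2.954 -3.88
v -0.936 -1.639 -5.356
v -0.798 -3.057 -4.039
v -0.442 -1.58 -5.343
v -0.304 -2.998 -4.027
v -0.028 -1.372 -5.163
v 0.11 -2.79 -3.846
v 0.213 -1.063 -4.855
v 0.351 -2.481 -3.539
v 3.731 2.512 1.76
v 4.31 2.429 2.125
v 3.109 3.628 3
v 4.343 2.829 1.781
v 4.017 3.043 1.425
v 3.523 2.945 1.266
v 3.151 2.594 1.396
v 3.118 2.194 1.739
v 3.444 1.981 2.095
v 3.938 2.078 2.255
v -3.593 -3.235 -2.4
v -3.711 -4.384 -1.701
v -4.875 -2.284 -1.051
v -4.994 -3.433 -0.353
v -2.486 -2.867 -1.607
v -2.605 -4.016 -0.909
v -3.769 -1.916 -0.259
v -3.887 -3.065 0.44
v -2.08 -1.38 -0.722
v -1.561 -1.12 -1.083
v -2.179 -2.2 -1.457
v -1.66 -1.94 -1.818
v -1.544 -2.219 -1.204
v -1.483 -1.712 -0.75
v -2.257 -1.608 -1.79
v -2.196 -1.101 -1.336
v -1.67 -1.261 -1.742
v -1.23 -1.638 -1.38
v -2.51 -1.682 -1.16
v -2.07 -2.059 -0.798
f 2 1 5
f 2 5 3
f 3 5 6
f 3 6 4
f 5 1 7
f 5 7 6
f 6 7 8
f 6 8 4
f 7 1 9
f 7 9 8
f 8 9 10
f 8 10 4
f 9 1 11
f 9 11 10
f 10 11 12
f 10 12 4
f 11 1 13
f 11 13 12
f 12 13 14
f 12 14 4
f 13 1 15
f 13 15 14
f 14 15 16
f 14 16 4
f 15 1 17
f 15 17 16
f 16 17 18
f 16 18 4
f 17 1 2
f 17 2 18
f 18 2 3
f 18 3 4
f 20 19 23
f 20 23 21
f 21 23 24
f 21 24 22
f 23 19 25
f 23 25 24
f 24 25 26
f 24 26 22
f 25 19 27
f 25 27 26
f 26 27 28
f 26 28 22
f 27 19 29
f 27 29 28
f 28 29 30
f 28 30 22
f 29 19 31
f 29 31 30
f 30 31 32
f 30 32 22
f 31 19 33
f 31 33 32
f 32 33 34
f 32 34 22
f 33 19 35
f 33 35 34
f 34 35 36
f 34 36 22
f 35 19 37
f 35 37 36
f 36 37 38
f 36 38 22
f 37 19 39
f 37 39 38
f 38 39 40
f 38 40 22
f 39 19 41
f 39 41 40
f 40 41 42
f 40 42 22
f 41 19 43
f 41 43 42
f 42 43 44
f 42 44 22
f 43 19 45
f 43 45 44
f 44 45 46
f 44 46 22
f 45 19 20
f 45 20 46
f 46 20 21
f 46 21 22
f 48 47 50
f 48 50 49
f 50 47 51
f 50 51 49
f 51 47 52
f 51 52 49
f 52 47 53
f 52 53 49
f 53 47 54
f 53 54 49
f 54 47 55
f 54 55 49
f 55 47 56
f 55 56 49
f 56 47 48
f 56 48 49
f 58 60 57
f 61 58 57
f 57 60 59
f 59 61 57
f 58 64 60
f 62 58 61
f 62 64 58
f 60 64 59
f 63 61 59
f 59 64 63
f 63 62 61
f 64 62 63
f 65 76 70
f 65 70 66
f 65 66 72
f 65 72 75
f 65 75 76
f 66 70 74
f 70 76 69
f 76 75 67
f 75 72 71
f 72 66 73
f 68 74 69
f 68 69 67
f 68 67 71
f 68 71 73
f 68 73 74
f 69 74 70
f 67 69 76
f 71 67 75
f 73 71 72
f 74 73 66



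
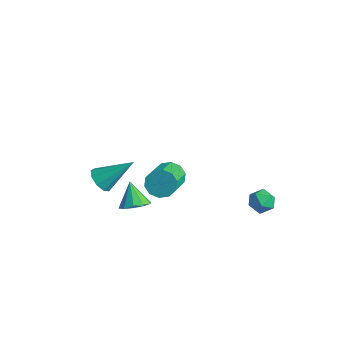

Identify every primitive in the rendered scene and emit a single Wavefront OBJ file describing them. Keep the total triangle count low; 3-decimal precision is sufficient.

v -0.902 -4.085 0.567
v -0.42 -4.554 1.037
v -1.658 -3.735 1.693
v -0.222 -4.087 1.025
v -0.283 -3.62 0.838
v -0.581 -3.331 0.548
v -1.002 -3.33 0.265
v -1.384 -3.617 0.098
v -1.582 -4.083 0.11
v -1.521 -4.55 0.297
v -1.223 -4.84 0.587
v -0.802 -4.841 0.87
v -4.363 -3.38 -0.393
v -4.097 -2.971 -1.015
v -3.357 -2.02 0.933
v -4.575 -2.774 -0.854
v -4.953 -2.861 -0.478
v -5.055 -3.191 -0.062
v -4.834 -3.609 0.199
v -4.392 -3.92 0.183
v -3.937 -3.979 -0.103
v -3.681 -3.757 -0.524
v -3.745 -3.359 -0.884
v 1.407 2.799 -2.622
v 1.964 2.655 -2.083
v 0.516 2.365 -1.817
v 1.073 2.221 -1.278
v 0.89 2.965 -1.467
v 1.44 3.233 -1.964
v 1.04 1.787 -1.936
v 1.59 2.055 -2.433
v 1.737 2.03 -1.659
v 1.644 2.757 -1.369
v 0.836 2.263 -2.531
v 0.743 2.99 -2.241
v 0.503 -3.079 3.302
v 0.751 -3.414 2.62
v 1.786 -4.877 3.715
v 1.537 -4.541 4.398
v 1.086 -3.076 2.755
v 2.12 -4.539 3.85
v 1.198 -2.739 3.099
v 2.233 -4.202 4.194
v 1.044 -2.532 3.52
v 2.079 -3.995 4.616
v 0.684 -2.533 3.859
v 1.719 -3.996 4.954
v 0.254 -2.743 3.985
v 1.289 -4.206 5.08
v -0.08 -3.081 3.85
v 0.954 -4.544 4.945
v -0.193 -3.418 3.506
v 0.842 -4.881 4.601
v -0.039 -3.625 3.084
v 0.996 -5.088 4.18
v 0.321 -3.624 2.746
v 1.356 -5.087 3.841
f 2 1 4
f 2 4 3
f 4 1 5
f 4 5 3
f 5 1 6
f 5 6 3
f 6 1 7
f 6 7 3
f 7 1 8
f 7 8 3
f 8 1 9
f 8 9 3
f 9 1 10
f 9 10 3
f 10 1 11
f 10 11 3
f 11 1 12
f 11 12 3
f 12 1 2
f 12 2 3
f 14 13 16
f 14 16 15
f 16 13 17
f 16 17 15
f 17 13 18
f 17 18 15
f 18 13 19
f 18 19 15
f 19 13 20
f 19 20 15
f 20 13 21
f 20 21 15
f 21 13 22
f 21 22 15
f 22 13 23
f 22 23 15
f 23 13 14
f 23 14 15
f 24 35 29
f 24 29 25
f 24 25 31
f 24 31 34
f 24 34 35
f 25 29 33
f 29 35 28
f 35 34 26
f 34 31 30
f 31 25 32
f 27 33 28
f 27 28 26
f 27 26 30
f 27 30 32
f 27 32 33
f 28 33 29
f 26 28 35
f 30 26 34
f 32 30 31
f 33 32 25
f 37 36 40
f 37 40 38
f 38 40 41
f 38 41 39
f 40 36 42
f 40 42 41
f 41 42 43
f 41 43 39
f 42 36 44
f 42 44 43
f 43 44 45
f 43 45 39
f 44 36 46
f 44 46 45
f 45 46 47
f 45 47 39
f 46 36 48
f 46 48 47
f 47 48 49
f 47 49 39
f 48 36 50
f 48 50 49
f 49 50 51
f 49 51 39
f 50 36 52
f 50 52 51
f 51 52 53
f 51 53 39
f 52 36 54
f 52 54 53
f 53 54 55
f 53 55 39
f 54 36 56
f 54 56 55
f 55 56 57
f 55 57 39
f 56 36 37
f 56 37 57
f 57 37 38
f 57 38 39



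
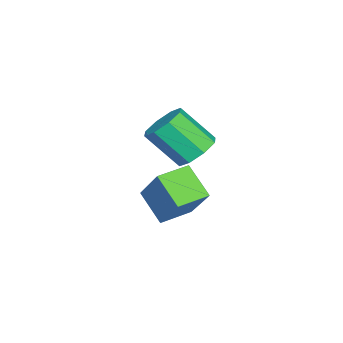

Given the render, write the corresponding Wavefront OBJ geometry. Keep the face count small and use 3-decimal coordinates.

v -0.054 -2.573 -2.608
v 0.335 -2.889 -2.921
v 0.363 -3.722 -2.044
v -0.026 -3.407 -1.732
v 0.535 -2.592 -2.645
v 0.563 -3.426 -1.768
v 0.39 -2.284 -2.348
v 0.418 -3.118 -1.471
v -0.015 -2.146 -2.203
v 0.013 -2.979 -1.327
v -0.443 -2.258 -2.296
v -0.415 -3.091 -1.419
v -0.643 -2.554 -2.572
v -0.615 -3.388 -1.695
v -0.498 -2.862 -2.869
v -0.47 -3.696 -1.992
v -0.093 -3.001 -3.013
v -0.065 -3.834 -2.137
v 1.866 -2.147 -3.397
v 1.447 -2.742 -2.787
v 2.486 -1.555 -2.394
v 2.067 -2.15 -1.783
v 2.493 -2.67 -3.477
v 2.074 -3.265 -2.866
v 3.113 -2.078 -2.473
v 2.694 -2.673 -1.863
f 2 1 5
f 2 5 3
f 3 5 6
f 3 6 4
f 5 1 7
f 5 7 6
f 6 7 8
f 6 8 4
f 7 1 9
f 7 9 8
f 8 9 10
f 8 10 4
f 9 1 11
f 9 11 10
f 10 11 12
f 10 12 4
f 11 1 13
f 11 13 12
f 12 13 14
f 12 14 4
f 13 1 15
f 13 15 14
f 14 15 16
f 14 16 4
f 15 1 17
f 15 17 16
f 16 17 18
f 16 18 4
f 17 1 2
f 17 2 18
f 18 2 3
f 18 3 4
f 20 22 19
f 23 20 19
f 19 22 21
f 21 23 19
f 20 26 22
f 24 20 23
f 24 26 20
f 22 26 21
f 25 23 21
f 21 26 25
f 25 24 23
f 26 24 25



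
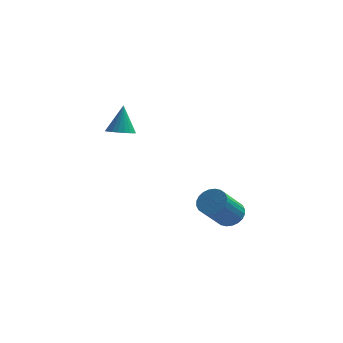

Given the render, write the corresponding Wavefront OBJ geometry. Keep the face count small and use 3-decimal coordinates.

v -1.229 -1.632 2.288
v -0.565 -1.285 2.109
v -1.171 -0.948 3.832
v -0.781 -1.066 2.02
v -1.074 -0.945 1.978
v -1.394 -0.942 1.988
v -1.686 -1.059 2.051
v -1.898 -1.275 2.155
v -1.995 -1.553 2.281
v -1.959 -1.844 2.409
v -1.797 -2.099 2.516
v -1.537 -2.273 2.583
v -1.223 -2.336 2.6
v -0.911 -2.278 2.562
v -0.653 -2.107 2.477
v -0.495 -1.855 2.359
v -0.464 -1.564 2.229
v 4.096 -0.089 -3.976
v 4.868 -0.096 -3.599
v 4.097 -1.417 -2.046
v 3.324 -1.411 -2.424
v 4.724 0.166 -3.447
v 3.952 -1.155 -1.894
v 4.484 0.389 -3.376
v 3.712 -0.932 -1.824
v 4.184 0.54 -3.397
v 3.413 -0.781 -1.844
v 3.872 0.595 -3.506
v 3.1 -0.726 -1.953
v 3.593 0.545 -3.686
v 2.822 -0.776 -2.133
v 3.391 0.399 -3.911
v 2.619 -0.922 -2.358
v 3.296 0.179 -4.146
v 2.525 -1.142 -2.593
v 3.323 -0.083 -4.354
v 2.552 -1.404 -2.801
v 3.468 -0.345 -4.506
v 2.696 -1.666 -2.953
v 3.708 -0.568 -4.576
v 2.936 -1.889 -3.024
v 4.007 -0.719 -4.556
v 3.236 -2.04 -3.003
v 4.32 -0.774 -4.447
v 3.548 -2.095 -2.894
v 4.598 -0.724 -4.267
v 3.827 -2.045 -2.714
v 4.801 -0.578 -4.042
v 4.029 -1.899 -2.489
v 4.895 -0.358 -3.807
v 4.124 -1.679 -2.254
f 2 1 4
f 2 4 3
f 4 1 5
f 4 5 3
f 5 1 6
f 5 6 3
f 6 1 7
f 6 7 3
f 7 1 8
f 7 8 3
f 8 1 9
f 8 9 3
f 9 1 10
f 9 10 3
f 10 1 11
f 10 11 3
f 11 1 12
f 11 12 3
f 12 1 13
f 12 13 3
f 13 1 14
f 13 14 3
f 14 1 15
f 14 15 3
f 15 1 16
f 15 16 3
f 16 1 17
f 16 17 3
f 17 1 2
f 17 2 3
f 19 18 22
f 19 22 20
f 20 22 23
f 20 23 21
f 22 18 24
f 22 24 23
f 23 24 25
f 23 25 21
f 24 18 26
f 24 26 25
f 25 26 27
f 25 27 21
f 26 18 28
f 26 28 27
f 27 28 29
f 27 29 21
f 28 18 30
f 28 30 29
f 29 30 31
f 29 31 21
f 30 18 32
f 30 32 31
f 31 32 33
f 31 33 21
f 32 18 34
f 32 34 33
f 33 34 35
f 33 35 21
f 34 18 36
f 34 36 35
f 35 36 37
f 35 37 21
f 36 18 38
f 36 38 37
f 37 38 39
f 37 39 21
f 38 18 40
f 38 40 39
f 39 40 41
f 39 41 21
f 40 18 42
f 40 42 41
f 41 42 43
f 41 43 21
f 42 18 44
f 42 44 43
f 43 44 45
f 43 45 21
f 44 18 46
f 44 46 45
f 45 46 47
f 45 47 21
f 46 18 48
f 46 48 47
f 47 48 49
f 47 49 21
f 48 18 50
f 48 50 49
f 49 50 51
f 49 51 21
f 50 18 19
f 50 19 51
f 51 19 20
f 51 20 21



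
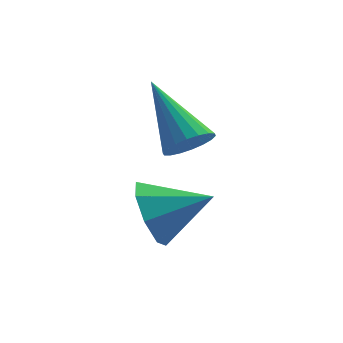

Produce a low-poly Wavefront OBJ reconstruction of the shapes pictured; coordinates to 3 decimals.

v 0.226 -1.505 -0.499
v 0.571 -1.11 -1.327
v 1.654 -1.535 0.079
v 0.377 -0.591 -0.821
v 0.095 -0.608 -0.126
v -0.11 -1.15 0.35
v -0.118 -1.899 0.329
v 0.076 -2.418 -0.177
v 0.358 -2.401 -0.872
v 0.563 -1.859 -1.348
v 1.128 -0.387 1.144
v 1.711 -0.363 1.493
v 0.252 0.987 2.516
v 1.744 -0.141 1.291
v 1.655 0.033 1.059
v 1.462 0.124 0.845
v 1.202 0.113 0.69
v 0.928 0.003 0.625
v 0.693 -0.184 0.663
v 0.544 -0.411 0.796
v 0.511 -0.634 0.998
v 0.6 -0.808 1.229
v 0.794 -0.898 1.443
v 1.053 -0.888 1.598
v 1.328 -0.778 1.664
v 1.563 -0.591 1.626
f 2 1 4
f 2 4 3
f 4 1 5
f 4 5 3
f 5 1 6
f 5 6 3
f 6 1 7
f 6 7 3
f 7 1 8
f 7 8 3
f 8 1 9
f 8 9 3
f 9 1 10
f 9 10 3
f 10 1 2
f 10 2 3
f 12 11 14
f 12 14 13
f 14 11 15
f 14 15 13
f 15 11 16
f 15 16 13
f 16 11 17
f 16 17 13
f 17 11 18
f 17 18 13
f 18 11 19
f 18 19 13
f 19 11 20
f 19 20 13
f 20 11 21
f 20 21 13
f 21 11 22
f 21 22 13
f 22 11 23
f 22 23 13
f 23 11 24
f 23 24 13
f 24 11 25
f 24 25 13
f 25 11 26
f 25 26 13
f 26 11 12
f 26 12 13



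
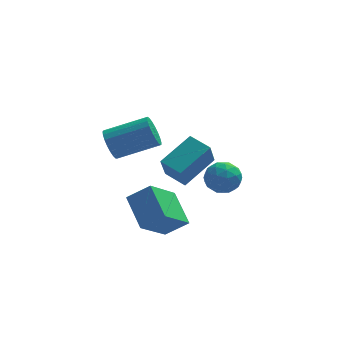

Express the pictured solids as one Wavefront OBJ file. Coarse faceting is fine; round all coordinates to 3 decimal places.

v 2.329 2.66 -3.465
v 2.967 3.248 -3.558
v 3.213 1.812 -2.762
v 3.851 2.4 -2.855
v 3.172 2.572 -2.335
v 2.625 3.096 -2.769
v 3.555 1.964 -3.551
v 3.008 2.488 -3.985
v 3.724 2.818 -3.611
v 3.488 3.194 -2.86
v 2.692 1.866 -3.46
v 2.456 2.242 -2.709
v 2.57 3.028 -3.573
v 3.61 2.032 -2.747
v 3.211 2.133 -2.441
v 3.585 2.479 -2.496
v 2.369 2.939 -3.109
v 2.744 3.285 -3.164
v 2.865 2.887 -2.445
v 3.436 1.775 -3.156
v 3.811 2.121 -3.211
v 2.595 2.581 -3.824
v 2.969 2.927 -3.879
v 3.315 2.173 -3.875
v 3.39 3.121 -3.659
v 3.91 2.623 -3.246
v 3.736 2.367 -3.655
v 3.415 2.675 -3.91
v 3.251 3.342 -3.217
v 3.771 2.844 -2.804
v 3.372 2.945 -2.499
v 3.051 3.253 -2.754
v 3.697 3.089 -3.249
v 2.409 2.216 -3.516
v 2.929 1.718 -3.103
v 3.129 1.807 -3.566
v 2.808 2.115 -3.821
v 2.27 2.437 -3.074
v 2.79 1.939 -2.661
v 2.765 2.385 -2.41
v 2.444 2.693 -2.665
v 2.483 1.971 -3.071
v -1.655 -0.607 0.894
v -1.406 -0.279 0.267
v 0.344 -0.245 0.979
v 0.095 -0.573 1.606
v -1.482 -0.033 0.442
v 0.268 0.001 1.155
v -1.589 0.113 0.696
v 0.161 0.148 1.409
v -1.706 0.136 0.984
v 0.044 0.17 1.697
v -1.815 0.03 1.256
v -0.065 0.064 1.969
v -1.896 -0.187 1.466
v -0.146 -0.153 2.179
v -1.936 -0.476 1.577
v -0.186 -0.442 2.289
v -1.927 -0.787 1.569
v -0.177 -0.753 2.282
v -1.871 -1.068 1.445
v -0.12 -1.034 2.158
v -1.777 -1.269 1.225
v -0.027 -1.234 1.938
v -1.663 -1.355 0.948
v 0.087 -1.321 1.661
v -1.547 -1.312 0.662
v 0.203 -1.278 1.375
v -1.45 -1.147 0.416
v 0.3 -1.113 1.128
v -1.388 -0.889 0.252
v 0.362 -0.855 0.965
v -1.373 -0.582 0.199
v 0.377 -0.548 0.912
v 0.442 -2.179 -3.422
v -0.565 -3.295 -2.245
v -0.063 -0.8 -2.547
v -1.07 -1.916 -1.369
v 1.39 -2.284 -2.711
v 0.383 -3.4 -1.533
v 0.885 -0.905 -1.835
v -0.122 -2.021 -0.658
v 0.642 1.971 -2.488
v 0.414 1.283 -1.313
v 1.922 3.012 -1.629
v 1.694 2.324 -0.455
v 1.426 1.236 -2.765
v 1.198 0.548 -1.591
v 2.706 2.277 -1.907
v 2.478 1.589 -0.732
f 1 38 17
f 38 12 41
f 17 41 6
f 38 41 17
f 1 17 13
f 17 6 18
f 13 18 2
f 17 18 13
f 1 13 22
f 13 2 23
f 22 23 8
f 13 23 22
f 1 22 34
f 22 8 37
f 34 37 11
f 22 37 34
f 1 34 38
f 34 11 42
f 38 42 12
f 34 42 38
f 2 18 29
f 18 6 32
f 29 32 10
f 18 32 29
f 6 41 19
f 41 12 40
f 19 40 5
f 41 40 19
f 12 42 39
f 42 11 35
f 39 35 3
f 42 35 39
f 11 37 36
f 37 8 24
f 36 24 7
f 37 24 36
f 8 23 28
f 23 2 25
f 28 25 9
f 23 25 28
f 4 30 16
f 30 10 31
f 16 31 5
f 30 31 16
f 4 16 14
f 16 5 15
f 14 15 3
f 16 15 14
f 4 14 21
f 14 3 20
f 21 20 7
f 14 20 21
f 4 21 26
f 21 7 27
f 26 27 9
f 21 27 26
f 4 26 30
f 26 9 33
f 30 33 10
f 26 33 30
f 5 31 19
f 31 10 32
f 19 32 6
f 31 32 19
f 3 15 39
f 15 5 40
f 39 40 12
f 15 40 39
f 7 20 36
f 20 3 35
f 36 35 11
f 20 35 36
f 9 27 28
f 27 7 24
f 28 24 8
f 27 24 28
f 10 33 29
f 33 9 25
f 29 25 2
f 33 25 29
f 44 43 47
f 44 47 45
f 45 47 48
f 45 48 46
f 47 43 49
f 47 49 48
f 48 49 50
f 48 50 46
f 49 43 51
f 49 51 50
f 50 51 52
f 50 52 46
f 51 43 53
f 51 53 52
f 52 53 54
f 52 54 46
f 53 43 55
f 53 55 54
f 54 55 56
f 54 56 46
f 55 43 57
f 55 57 56
f 56 57 58
f 56 58 46
f 57 43 59
f 57 59 58
f 58 59 60
f 58 60 46
f 59 43 61
f 59 61 60
f 60 61 62
f 60 62 46
f 61 43 63
f 61 63 62
f 62 63 64
f 62 64 46
f 63 43 65
f 63 65 64
f 64 65 66
f 64 66 46
f 65 43 67
f 65 67 66
f 66 67 68
f 66 68 46
f 67 43 69
f 67 69 68
f 68 69 70
f 68 70 46
f 69 43 71
f 69 71 70
f 70 71 72
f 70 72 46
f 71 43 73
f 71 73 72
f 72 73 74
f 72 74 46
f 73 43 44
f 73 44 74
f 74 44 45
f 74 45 46
f 76 78 75
f 79 76 75
f 75 78 77
f 77 79 75
f 76 82 78
f 80 76 79
f 80 82 76
f 78 82 77
f 81 79 77
f 77 82 81
f 81 80 79
f 82 80 81
f 84 86 83
f 87 84 83
f 83 86 85
f 85 87 83
f 84 90 86
f 88 84 87
f 88 90 84
f 86 90 85
f 89 87 85
f 85 90 89
f 89 88 87
f 90 88 89



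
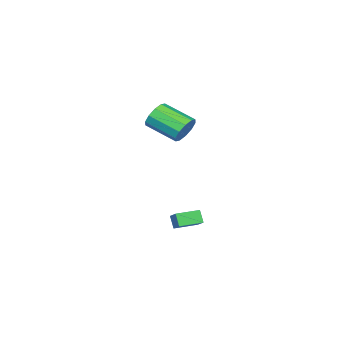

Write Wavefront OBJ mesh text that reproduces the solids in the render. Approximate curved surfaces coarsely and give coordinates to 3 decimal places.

v -2.279 2.127 -4.617
v -2.517 1.698 -3.804
v -3.511 2.961 -4.538
v -3.75 2.532 -3.725
v -1.67 2.968 -3.995
v -1.909 2.539 -3.182
v -2.903 3.802 -3.916
v -3.141 3.373 -3.103
v -2.719 2.65 3.241
v -2.146 2.377 2.495
v -1.888 0.416 3.412
v -2.461 0.69 4.159
v -1.793 2.622 2.921
v -1.535 0.662 3.838
v -1.794 2.879 3.47
v -1.536 0.918 4.387
v -2.148 3.048 3.931
v -1.89 1.087 4.848
v -2.72 3.066 4.129
v -2.462 1.105 5.046
v -3.292 2.924 3.988
v -3.034 0.963 4.905
v -3.645 2.678 3.562
v -3.387 0.718 4.479
v -3.644 2.422 3.013
v -3.386 0.461 3.93
v -3.29 2.253 2.552
v -3.032 0.292 3.469
v -2.718 2.235 2.354
v -2.46 0.274 3.271
f 2 4 1
f 5 2 1
f 1 4 3
f 3 5 1
f 2 8 4
f 6 2 5
f 6 8 2
f 4 8 3
f 7 5 3
f 3 8 7
f 7 6 5
f 8 6 7
f 10 9 13
f 10 13 11
f 11 13 14
f 11 14 12
f 13 9 15
f 13 15 14
f 14 15 16
f 14 16 12
f 15 9 17
f 15 17 16
f 16 17 18
f 16 18 12
f 17 9 19
f 17 19 18
f 18 19 20
f 18 20 12
f 19 9 21
f 19 21 20
f 20 21 22
f 20 22 12
f 21 9 23
f 21 23 22
f 22 23 24
f 22 24 12
f 23 9 25
f 23 25 24
f 24 25 26
f 24 26 12
f 25 9 27
f 25 27 26
f 26 27 28
f 26 28 12
f 27 9 29
f 27 29 28
f 28 29 30
f 28 30 12
f 29 9 10
f 29 10 30
f 30 10 11
f 30 11 12



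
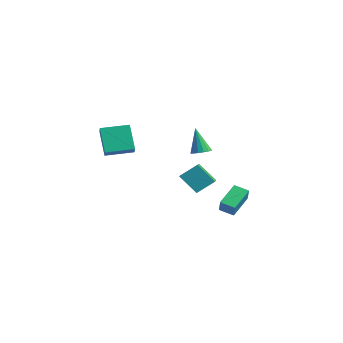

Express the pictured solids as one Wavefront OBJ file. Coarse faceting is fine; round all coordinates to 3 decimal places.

v 3.701 1.344 -2.265
v 2.968 0.839 -1.963
v 3.136 2.689 -1.393
v 2.403 2.185 -1.09
v 4.257 1.035 -1.43
v 3.524 0.531 -1.127
v 3.692 2.381 -0.557
v 2.959 1.876 -0.255
v -2.107 3.017 0.662
v -1.492 3.138 0.867
v -2.693 2.983 2.438
v -1.634 3.446 0.826
v -1.903 3.639 0.741
v -2.227 3.665 0.635
v -2.518 3.518 0.536
v -2.7 3.236 0.471
v -2.723 2.895 0.457
v -2.581 2.587 0.498
v -2.312 2.394 0.583
v -1.988 2.368 0.689
v -1.697 2.516 0.788
v -1.515 2.798 0.853
v -3.438 3.703 -3.138
v -4.371 3.077 -1.93
v -3.017 4.718 -2.288
v -3.95 4.093 -1.079
v -1.85 2.527 -2.521
v -2.783 1.902 -1.312
v -1.429 3.543 -1.67
v -2.362 2.917 -0.462
v -1.557 -4.266 3.773
v -0.918 -4.617 4.266
v -0.858 -2.738 3.953
v -0.219 -3.088 4.446
v -0.541 -4.552 2.254
v 0.098 -4.902 2.747
v 0.158 -3.023 2.434
v 0.797 -3.374 2.927
f 2 4 1
f 5 2 1
f 1 4 3
f 3 5 1
f 2 8 4
f 6 2 5
f 6 8 2
f 4 8 3
f 7 5 3
f 3 8 7
f 7 6 5
f 8 6 7
f 10 9 12
f 10 12 11
f 12 9 13
f 12 13 11
f 13 9 14
f 13 14 11
f 14 9 15
f 14 15 11
f 15 9 16
f 15 16 11
f 16 9 17
f 16 17 11
f 17 9 18
f 17 18 11
f 18 9 19
f 18 19 11
f 19 9 20
f 19 20 11
f 20 9 21
f 20 21 11
f 21 9 22
f 21 22 11
f 22 9 10
f 22 10 11
f 24 26 23
f 27 24 23
f 23 26 25
f 25 27 23
f 24 30 26
f 28 24 27
f 28 30 24
f 26 30 25
f 29 27 25
f 25 30 29
f 29 28 27
f 30 28 29
f 32 34 31
f 35 32 31
f 31 34 33
f 33 35 31
f 32 38 34
f 36 32 35
f 36 38 32
f 34 38 33
f 37 35 33
f 33 38 37
f 37 36 35
f 38 36 37



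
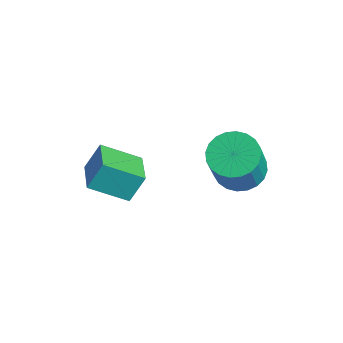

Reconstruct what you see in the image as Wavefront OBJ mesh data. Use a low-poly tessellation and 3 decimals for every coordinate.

v -0.816 3.584 -0.974
v 0.159 3.337 -1.368
v 0.751 2.629 0.541
v -0.224 2.876 0.934
v 0.22 3.734 -1.24
v 0.812 3.026 0.669
v 0.124 4.108 -1.071
v 0.715 3.4 0.838
v -0.116 4.402 -0.888
v 0.476 3.694 1.021
v -0.462 4.572 -0.718
v 0.129 3.864 1.191
v -0.862 4.591 -0.587
v -0.271 3.883 1.322
v -1.255 4.457 -0.515
v -0.664 3.749 1.394
v -1.581 4.19 -0.513
v -0.99 3.482 1.396
v -1.791 3.831 -0.581
v -1.199 3.123 1.328
v -1.852 3.434 -0.709
v -1.26 2.726 1.2
v -1.755 3.06 -0.878
v -1.164 2.352 1.031
v -1.516 2.766 -1.061
v -0.924 2.058 0.848
v -1.169 2.596 -1.231
v -0.578 1.888 0.678
v -0.769 2.577 -1.362
v -0.178 1.869 0.547
v -0.376 2.711 -1.434
v 0.215 2.003 0.475
v -0.05 2.978 -1.436
v 0.541 2.27 0.473
v -3.191 -1.933 -1.495
v -3.16 -1.218 -0.326
v -4.626 -1.294 -1.847
v -4.595 -0.579 -0.678
v -2.345 -0.521 -2.382
v -2.314 0.194 -1.213
v -3.78 0.118 -2.734
v -3.749 0.833 -1.565
f 2 1 5
f 2 5 3
f 3 5 6
f 3 6 4
f 5 1 7
f 5 7 6
f 6 7 8
f 6 8 4
f 7 1 9
f 7 9 8
f 8 9 10
f 8 10 4
f 9 1 11
f 9 11 10
f 10 11 12
f 10 12 4
f 11 1 13
f 11 13 12
f 12 13 14
f 12 14 4
f 13 1 15
f 13 15 14
f 14 15 16
f 14 16 4
f 15 1 17
f 15 17 16
f 16 17 18
f 16 18 4
f 17 1 19
f 17 19 18
f 18 19 20
f 18 20 4
f 19 1 21
f 19 21 20
f 20 21 22
f 20 22 4
f 21 1 23
f 21 23 22
f 22 23 24
f 22 24 4
f 23 1 25
f 23 25 24
f 24 25 26
f 24 26 4
f 25 1 27
f 25 27 26
f 26 27 28
f 26 28 4
f 27 1 29
f 27 29 28
f 28 29 30
f 28 30 4
f 29 1 31
f 29 31 30
f 30 31 32
f 30 32 4
f 31 1 33
f 31 33 32
f 32 33 34
f 32 34 4
f 33 1 2
f 33 2 34
f 34 2 3
f 34 3 4
f 36 38 35
f 39 36 35
f 35 38 37
f 37 39 35
f 36 42 38
f 40 36 39
f 40 42 36
f 38 42 37
f 41 39 37
f 37 42 41
f 41 40 39
f 42 40 41



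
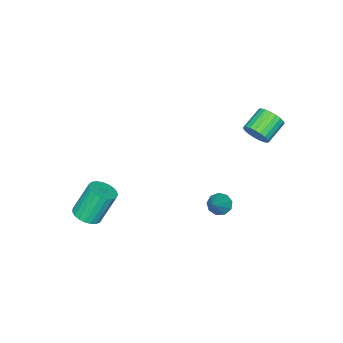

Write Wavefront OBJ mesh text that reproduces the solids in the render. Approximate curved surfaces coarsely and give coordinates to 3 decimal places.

v -1.653 1.618 -3.33
v -1.25 1.329 -3.65
v -0.567 2.022 -2.33
v -1.277 1.712 -3.775
v -1.48 2.051 -3.692
v -1.764 2.188 -3.439
v -1.995 2.058 -3.135
v -2.067 1.722 -2.922
v -1.945 1.338 -2.9
v -1.686 1.085 -3.079
v -1.412 1.082 -3.375
v -2.57 2.822 1.578
v -2.327 3.233 2.048
v -3.408 3.249 2.592
v -3.65 2.838 2.122
v -2.421 3.413 1.857
v -3.502 3.428 2.401
v -2.54 3.491 1.618
v -3.621 3.506 2.161
v -2.665 3.453 1.371
v -3.746 3.468 1.915
v -2.773 3.305 1.161
v -3.854 3.321 1.705
v -2.846 3.075 1.022
v -3.926 3.09 1.566
v -2.871 2.801 0.98
v -3.952 2.816 1.524
v -2.844 2.53 1.041
v -3.925 2.545 1.585
v -2.77 2.31 1.195
v -3.85 2.326 1.739
v -2.661 2.179 1.415
v -3.741 2.194 1.959
v -2.536 2.159 1.664
v -3.617 2.174 2.207
v -2.417 2.253 1.897
v -3.498 2.269 2.441
v -2.325 2.446 2.076
v -3.405 2.462 2.619
v -2.274 2.704 2.168
v -3.355 2.72 2.712
v -2.275 2.983 2.158
v -3.356 2.998 2.702
v 2.687 -2.368 -3.285
v 3.337 -2.26 -3.049
v 2.703 -1.824 -1.5
v 2.053 -1.932 -1.735
v 3.266 -1.997 -3.153
v 2.632 -1.561 -1.603
v 3.094 -1.799 -3.279
v 2.46 -1.363 -1.729
v 2.852 -1.699 -3.406
v 2.218 -1.262 -1.856
v 2.581 -1.714 -3.512
v 1.948 -1.278 -1.962
v 2.329 -1.843 -3.579
v 1.695 -1.407 -2.029
v 2.139 -2.063 -3.595
v 1.505 -1.626 -2.045
v 2.043 -2.335 -3.557
v 1.409 -1.899 -2.008
v 2.059 -2.613 -3.473
v 1.425 -2.177 -1.923
v 2.183 -2.849 -3.356
v 1.549 -2.413 -1.806
v 2.394 -3.001 -3.226
v 1.761 -2.565 -1.677
v 2.656 -3.044 -3.107
v 2.023 -2.608 -1.557
v 2.924 -2.971 -3.018
v 2.29 -2.534 -1.469
v 3.15 -2.793 -2.976
v 2.516 -2.356 -1.426
v 3.296 -2.541 -2.987
v 2.663 -2.105 -1.437
f 2 1 4
f 2 4 3
f 4 1 5
f 4 5 3
f 5 1 6
f 5 6 3
f 6 1 7
f 6 7 3
f 7 1 8
f 7 8 3
f 8 1 9
f 8 9 3
f 9 1 10
f 9 10 3
f 10 1 11
f 10 11 3
f 11 1 2
f 11 2 3
f 13 12 16
f 13 16 14
f 14 16 17
f 14 17 15
f 16 12 18
f 16 18 17
f 17 18 19
f 17 19 15
f 18 12 20
f 18 20 19
f 19 20 21
f 19 21 15
f 20 12 22
f 20 22 21
f 21 22 23
f 21 23 15
f 22 12 24
f 22 24 23
f 23 24 25
f 23 25 15
f 24 12 26
f 24 26 25
f 25 26 27
f 25 27 15
f 26 12 28
f 26 28 27
f 27 28 29
f 27 29 15
f 28 12 30
f 28 30 29
f 29 30 31
f 29 31 15
f 30 12 32
f 30 32 31
f 31 32 33
f 31 33 15
f 32 12 34
f 32 34 33
f 33 34 35
f 33 35 15
f 34 12 36
f 34 36 35
f 35 36 37
f 35 37 15
f 36 12 38
f 36 38 37
f 37 38 39
f 37 39 15
f 38 12 40
f 38 40 39
f 39 40 41
f 39 41 15
f 40 12 42
f 40 42 41
f 41 42 43
f 41 43 15
f 42 12 13
f 42 13 43
f 43 13 14
f 43 14 15
f 45 44 48
f 45 48 46
f 46 48 49
f 46 49 47
f 48 44 50
f 48 50 49
f 49 50 51
f 49 51 47
f 50 44 52
f 50 52 51
f 51 52 53
f 51 53 47
f 52 44 54
f 52 54 53
f 53 54 55
f 53 55 47
f 54 44 56
f 54 56 55
f 55 56 57
f 55 57 47
f 56 44 58
f 56 58 57
f 57 58 59
f 57 59 47
f 58 44 60
f 58 60 59
f 59 60 61
f 59 61 47
f 60 44 62
f 60 62 61
f 61 62 63
f 61 63 47
f 62 44 64
f 62 64 63
f 63 64 65
f 63 65 47
f 64 44 66
f 64 66 65
f 65 66 67
f 65 67 47
f 66 44 68
f 66 68 67
f 67 68 69
f 67 69 47
f 68 44 70
f 68 70 69
f 69 70 71
f 69 71 47
f 70 44 72
f 70 72 71
f 71 72 73
f 71 73 47
f 72 44 74
f 72 74 73
f 73 74 75
f 73 75 47
f 74 44 45
f 74 45 75
f 75 45 46
f 75 46 47

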